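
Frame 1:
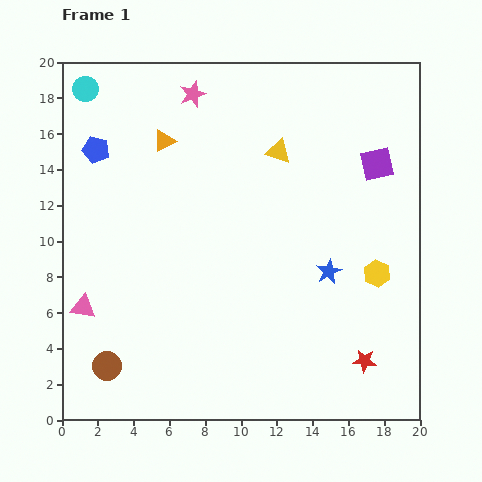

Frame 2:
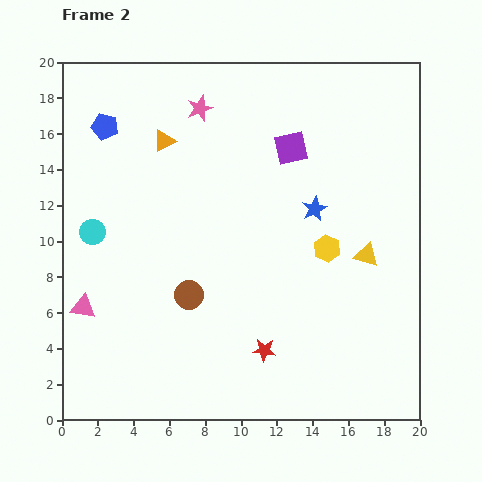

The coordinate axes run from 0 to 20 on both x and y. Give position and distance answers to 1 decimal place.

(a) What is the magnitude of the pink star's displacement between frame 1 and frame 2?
0.9

The pink star moved from (7.3, 18.2) to (7.7, 17.4), a distance of √(0.4² + 0.8²) ≈ 0.9.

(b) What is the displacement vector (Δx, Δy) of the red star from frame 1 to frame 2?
(-5.6, 0.6)

The red star was at (16.9, 3.3) in frame 1 and (11.3, 3.9) in frame 2.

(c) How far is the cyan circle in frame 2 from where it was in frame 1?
8.0

The cyan circle moved from (1.3, 18.5) to (1.7, 10.5), a distance of √(0.4² + 8.0²) ≈ 8.0.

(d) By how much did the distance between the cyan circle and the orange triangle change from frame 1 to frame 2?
+1.2

Distance in frame 1: 5.3. Distance in frame 2: 6.5.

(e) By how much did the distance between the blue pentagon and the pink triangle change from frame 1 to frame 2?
+1.4

Distance in frame 1: 8.8. Distance in frame 2: 10.2.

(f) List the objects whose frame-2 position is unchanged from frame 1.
the pink triangle, the orange triangle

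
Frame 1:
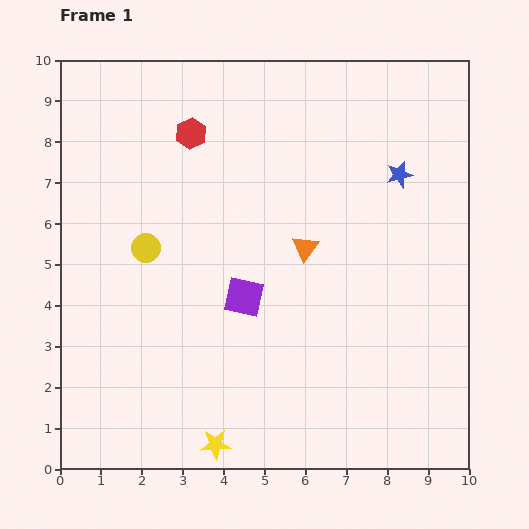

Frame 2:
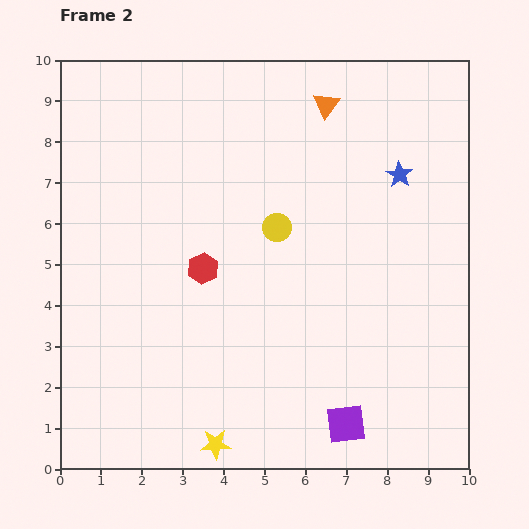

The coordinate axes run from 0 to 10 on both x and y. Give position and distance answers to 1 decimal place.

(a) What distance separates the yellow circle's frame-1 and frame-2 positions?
3.2

The yellow circle moved from (2.1, 5.4) to (5.3, 5.9), a distance of √(3.2² + 0.5²) ≈ 3.2.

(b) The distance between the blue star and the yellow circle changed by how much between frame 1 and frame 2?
-3.2

Distance in frame 1: 6.5. Distance in frame 2: 3.3.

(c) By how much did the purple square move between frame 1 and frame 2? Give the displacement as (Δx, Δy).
(2.5, -3.1)

The purple square was at (4.5, 4.2) in frame 1 and (7.0, 1.1) in frame 2.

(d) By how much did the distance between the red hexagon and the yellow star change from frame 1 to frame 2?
-3.3

Distance in frame 1: 7.6. Distance in frame 2: 4.3.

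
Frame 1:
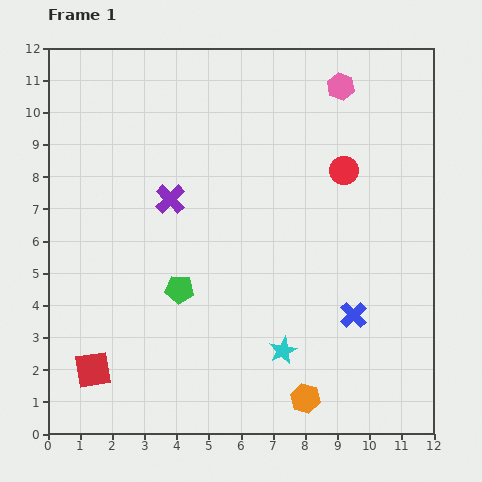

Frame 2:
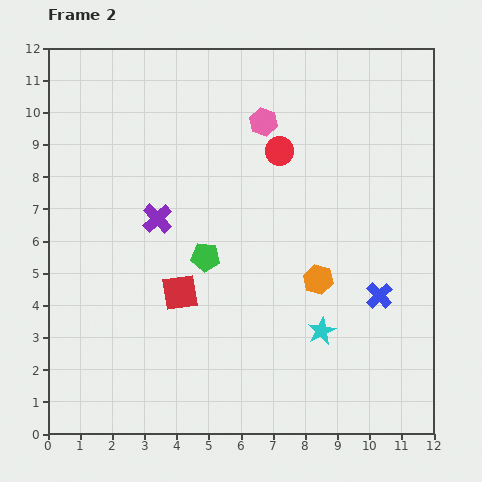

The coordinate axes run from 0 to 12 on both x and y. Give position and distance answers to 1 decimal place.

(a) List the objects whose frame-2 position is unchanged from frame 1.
none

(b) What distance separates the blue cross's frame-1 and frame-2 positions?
1.0

The blue cross moved from (9.5, 3.7) to (10.3, 4.3), a distance of √(0.8² + 0.6²) ≈ 1.0.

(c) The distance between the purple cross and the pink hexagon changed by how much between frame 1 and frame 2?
-1.9

Distance in frame 1: 6.4. Distance in frame 2: 4.5.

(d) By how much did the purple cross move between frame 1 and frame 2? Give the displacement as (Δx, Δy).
(-0.4, -0.6)

The purple cross was at (3.8, 7.3) in frame 1 and (3.4, 6.7) in frame 2.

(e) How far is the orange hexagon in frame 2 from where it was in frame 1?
3.7

The orange hexagon moved from (8.0, 1.1) to (8.4, 4.8), a distance of √(0.4² + 3.7²) ≈ 3.7.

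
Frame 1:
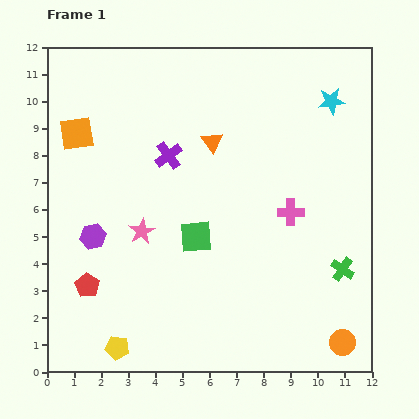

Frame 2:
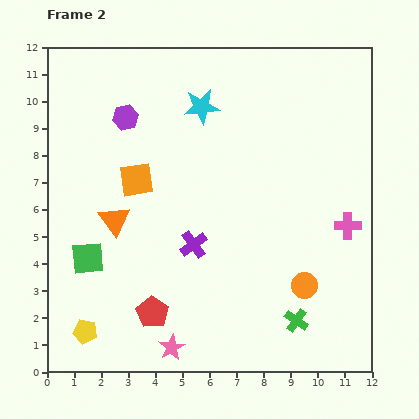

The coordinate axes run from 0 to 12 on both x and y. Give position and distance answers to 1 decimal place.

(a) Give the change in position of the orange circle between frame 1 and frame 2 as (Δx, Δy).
(-1.4, 2.1)

The orange circle was at (10.9, 1.1) in frame 1 and (9.5, 3.2) in frame 2.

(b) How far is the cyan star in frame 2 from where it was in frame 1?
4.8

The cyan star moved from (10.5, 10.0) to (5.7, 9.8), a distance of √(4.8² + 0.2²) ≈ 4.8.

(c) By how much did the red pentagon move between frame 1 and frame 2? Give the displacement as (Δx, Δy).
(2.4, -1.0)

The red pentagon was at (1.5, 3.2) in frame 1 and (3.9, 2.2) in frame 2.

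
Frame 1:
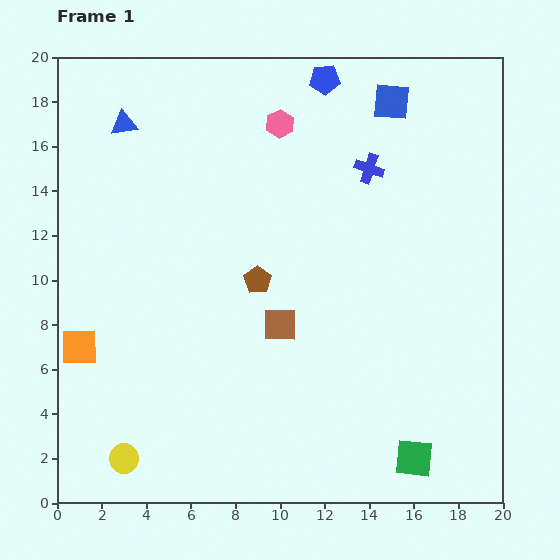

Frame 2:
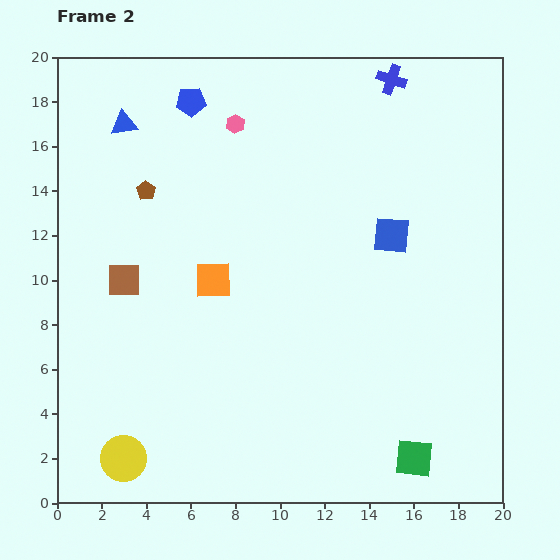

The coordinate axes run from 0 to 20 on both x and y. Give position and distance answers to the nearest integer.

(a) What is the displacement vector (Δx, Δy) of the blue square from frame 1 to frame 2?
(0, -6)

The blue square was at (15, 18) in frame 1 and (15, 12) in frame 2.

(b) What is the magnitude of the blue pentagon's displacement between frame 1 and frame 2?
6

The blue pentagon moved from (12, 19) to (6, 18), a distance of √(6² + 1²) ≈ 6.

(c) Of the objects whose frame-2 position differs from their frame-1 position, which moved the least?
the pink hexagon

(moved 2)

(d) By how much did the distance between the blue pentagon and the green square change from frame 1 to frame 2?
+2

Distance in frame 1: 17. Distance in frame 2: 19.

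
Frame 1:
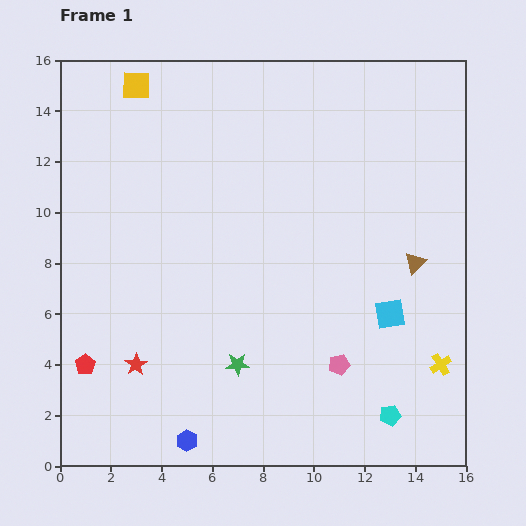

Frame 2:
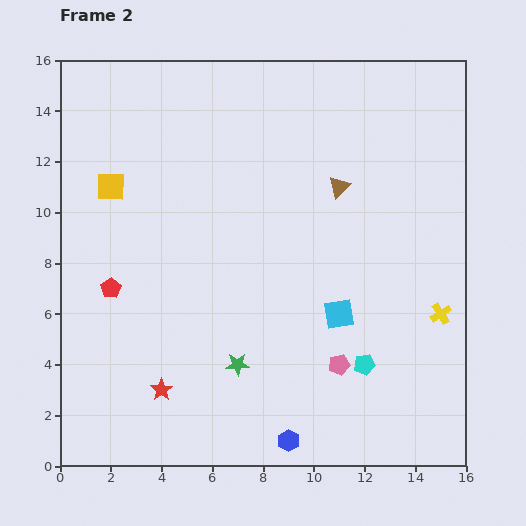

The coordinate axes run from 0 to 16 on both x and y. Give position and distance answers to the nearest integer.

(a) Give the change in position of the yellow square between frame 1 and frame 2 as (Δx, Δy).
(-1, -4)

The yellow square was at (3, 15) in frame 1 and (2, 11) in frame 2.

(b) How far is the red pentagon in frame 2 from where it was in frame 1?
3

The red pentagon moved from (1, 4) to (2, 7), a distance of √(1² + 3²) ≈ 3.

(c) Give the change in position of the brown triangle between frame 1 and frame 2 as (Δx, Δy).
(-3, 3)

The brown triangle was at (14, 8) in frame 1 and (11, 11) in frame 2.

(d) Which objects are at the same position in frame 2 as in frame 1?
the pink pentagon, the green star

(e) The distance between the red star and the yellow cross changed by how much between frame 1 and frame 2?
-1

Distance in frame 1: 12. Distance in frame 2: 11.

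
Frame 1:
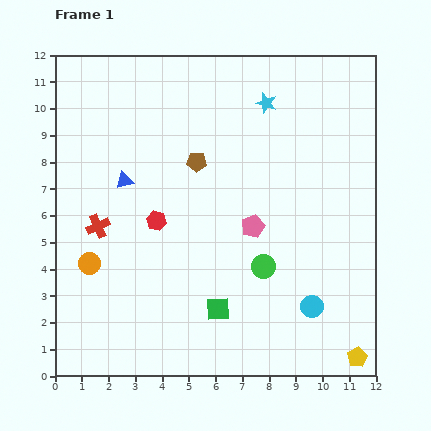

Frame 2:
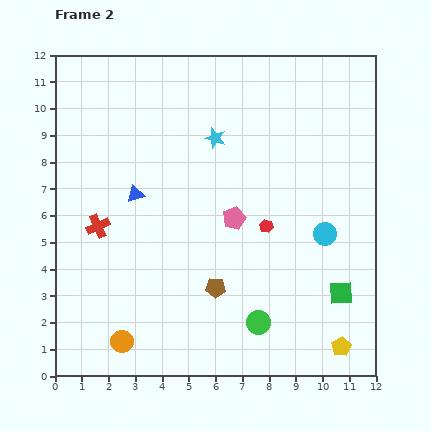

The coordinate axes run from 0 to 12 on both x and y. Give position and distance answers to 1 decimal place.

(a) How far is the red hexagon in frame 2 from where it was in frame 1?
4.1

The red hexagon moved from (3.8, 5.8) to (7.9, 5.6), a distance of √(4.1² + 0.2²) ≈ 4.1.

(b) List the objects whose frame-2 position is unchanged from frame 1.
the red cross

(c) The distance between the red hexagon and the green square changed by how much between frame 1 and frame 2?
-0.2

Distance in frame 1: 4.0. Distance in frame 2: 3.8.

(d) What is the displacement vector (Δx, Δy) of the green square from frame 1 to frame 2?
(4.6, 0.6)

The green square was at (6.1, 2.5) in frame 1 and (10.7, 3.1) in frame 2.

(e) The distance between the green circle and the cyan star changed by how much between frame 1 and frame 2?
+1.0

Distance in frame 1: 6.1. Distance in frame 2: 7.1.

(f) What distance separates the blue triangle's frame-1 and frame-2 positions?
0.6

The blue triangle moved from (2.6, 7.3) to (3.0, 6.8), a distance of √(0.4² + 0.5²) ≈ 0.6.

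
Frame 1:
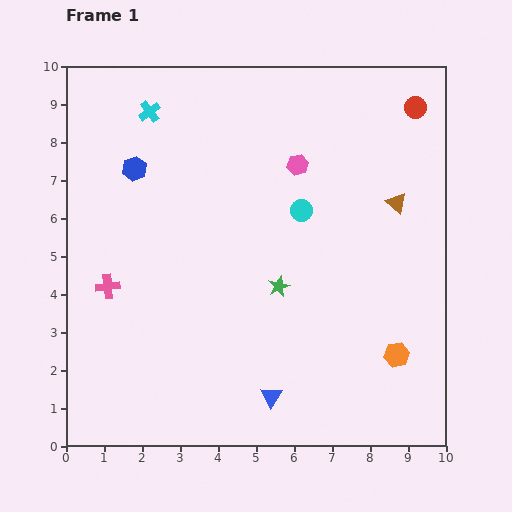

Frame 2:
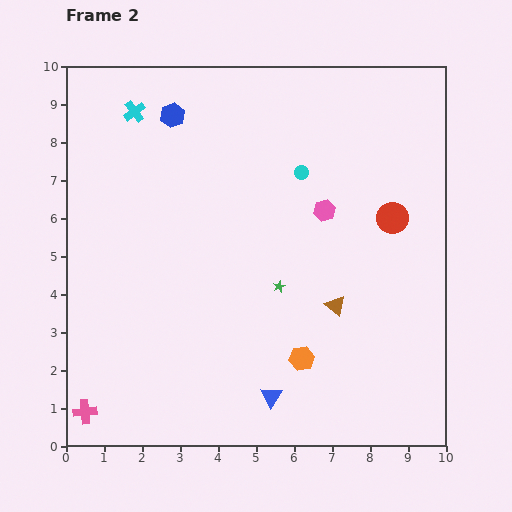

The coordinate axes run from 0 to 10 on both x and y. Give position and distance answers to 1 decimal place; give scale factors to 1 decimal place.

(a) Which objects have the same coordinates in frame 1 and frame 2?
the blue triangle, the green star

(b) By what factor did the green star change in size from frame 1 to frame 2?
0.6×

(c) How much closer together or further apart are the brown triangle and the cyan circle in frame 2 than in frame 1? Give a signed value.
+1.1

Distance in frame 1: 2.5. Distance in frame 2: 3.6.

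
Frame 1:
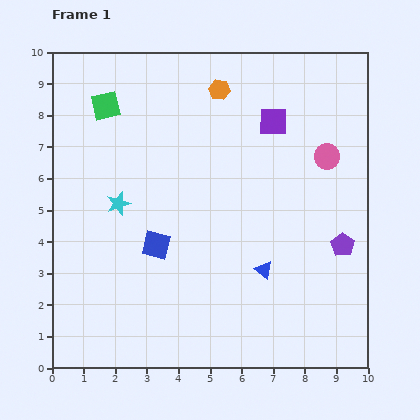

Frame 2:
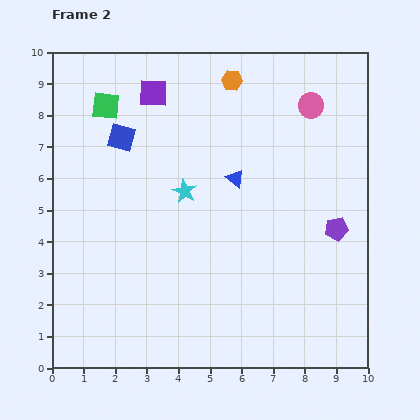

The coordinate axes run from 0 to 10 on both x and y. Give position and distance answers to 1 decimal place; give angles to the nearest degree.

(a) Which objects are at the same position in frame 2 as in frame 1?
the green square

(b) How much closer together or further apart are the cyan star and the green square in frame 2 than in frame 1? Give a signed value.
+0.6

Distance in frame 1: 3.1. Distance in frame 2: 3.7.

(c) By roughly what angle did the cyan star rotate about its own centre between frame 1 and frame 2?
26° counter-clockwise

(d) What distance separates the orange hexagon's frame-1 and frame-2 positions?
0.5

The orange hexagon moved from (5.3, 8.8) to (5.7, 9.1), a distance of √(0.4² + 0.3²) ≈ 0.5.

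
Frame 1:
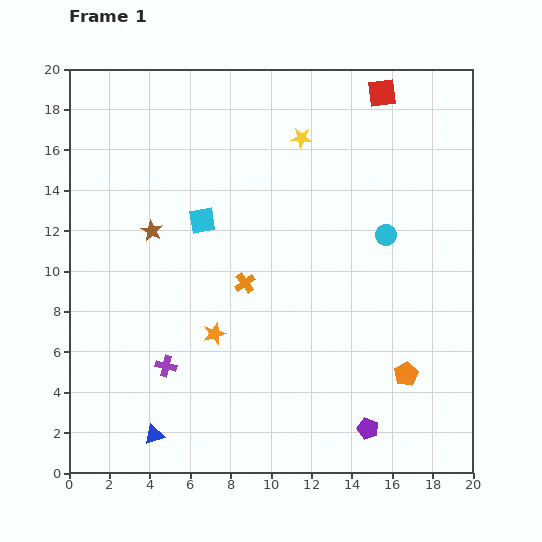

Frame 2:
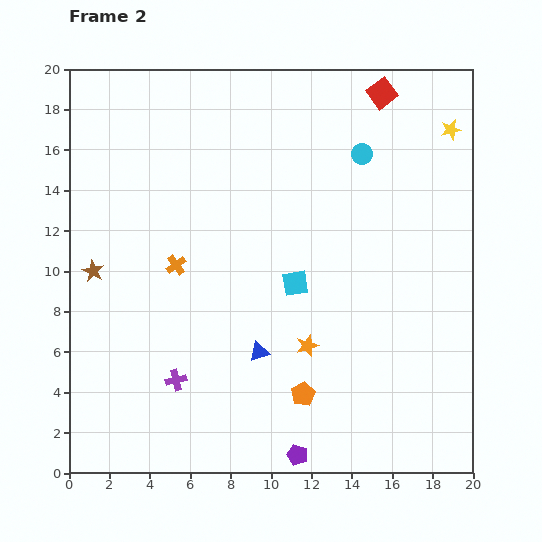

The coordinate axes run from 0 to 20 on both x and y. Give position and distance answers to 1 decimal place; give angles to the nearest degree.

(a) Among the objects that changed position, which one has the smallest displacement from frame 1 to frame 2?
the purple cross

(moved 0.9)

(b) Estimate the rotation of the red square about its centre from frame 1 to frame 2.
29° counter-clockwise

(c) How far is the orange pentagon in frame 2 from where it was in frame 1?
5.2

The orange pentagon moved from (16.7, 4.9) to (11.6, 3.9), a distance of √(5.1² + 1.0²) ≈ 5.2.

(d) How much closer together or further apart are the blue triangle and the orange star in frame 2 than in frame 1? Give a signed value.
-3.4

Distance in frame 1: 5.8. Distance in frame 2: 2.4.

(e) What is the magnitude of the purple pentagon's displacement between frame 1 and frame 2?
3.7

The purple pentagon moved from (14.8, 2.2) to (11.3, 0.9), a distance of √(3.5² + 1.3²) ≈ 3.7.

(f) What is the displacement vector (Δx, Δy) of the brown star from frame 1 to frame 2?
(-2.9, -2.0)

The brown star was at (4.1, 12.0) in frame 1 and (1.2, 10.0) in frame 2.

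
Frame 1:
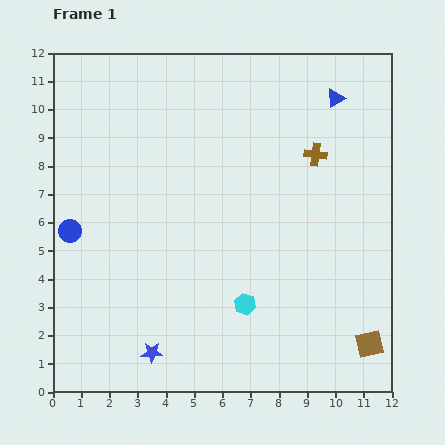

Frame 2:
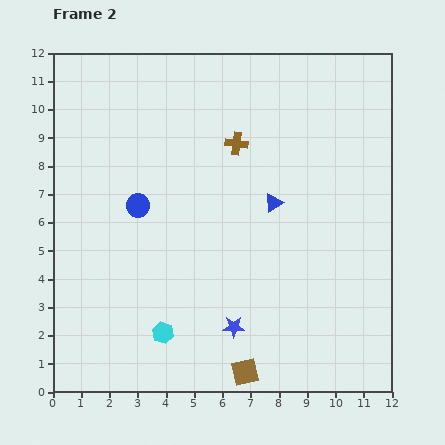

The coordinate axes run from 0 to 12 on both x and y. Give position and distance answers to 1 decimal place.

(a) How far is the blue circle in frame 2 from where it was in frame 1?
2.6

The blue circle moved from (0.6, 5.7) to (3.0, 6.6), a distance of √(2.4² + 0.9²) ≈ 2.6.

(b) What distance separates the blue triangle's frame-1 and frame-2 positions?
4.3

The blue triangle moved from (10.0, 10.4) to (7.8, 6.7), a distance of √(2.2² + 3.7²) ≈ 4.3.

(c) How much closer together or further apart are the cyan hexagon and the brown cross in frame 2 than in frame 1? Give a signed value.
+1.3

Distance in frame 1: 5.9. Distance in frame 2: 7.2.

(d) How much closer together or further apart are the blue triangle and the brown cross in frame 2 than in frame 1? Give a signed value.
+0.4

Distance in frame 1: 2.1. Distance in frame 2: 2.5.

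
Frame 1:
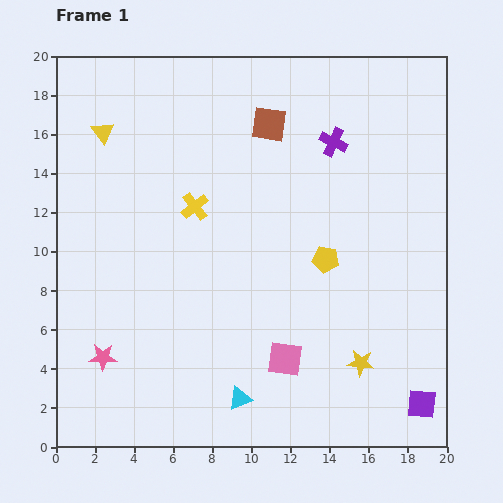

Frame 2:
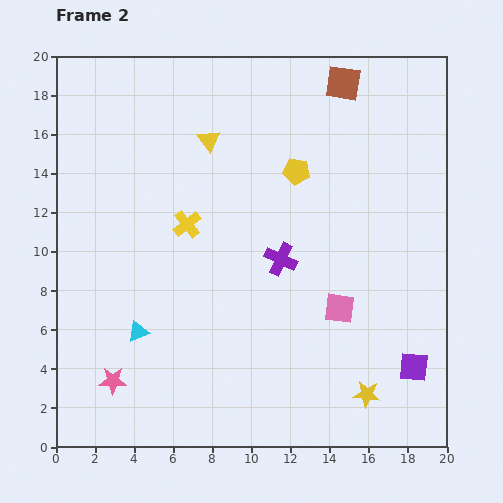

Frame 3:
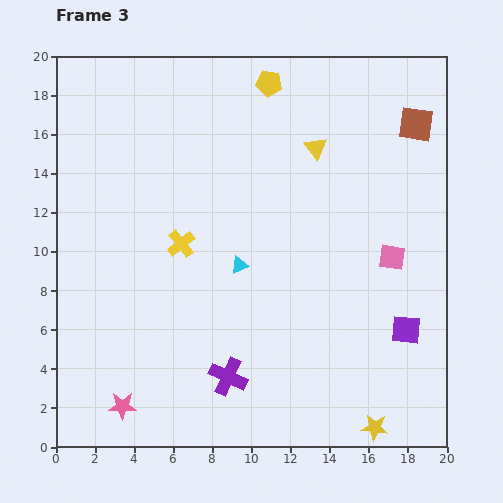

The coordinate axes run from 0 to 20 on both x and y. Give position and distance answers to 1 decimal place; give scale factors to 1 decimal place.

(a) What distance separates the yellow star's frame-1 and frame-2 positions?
1.6

The yellow star moved from (15.6, 4.3) to (15.9, 2.7), a distance of √(0.3² + 1.6²) ≈ 1.6.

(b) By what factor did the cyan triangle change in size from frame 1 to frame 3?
0.7×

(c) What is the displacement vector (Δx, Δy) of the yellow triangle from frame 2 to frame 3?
(5.5, -0.4)

The yellow triangle was at (7.8, 15.7) in frame 2 and (13.3, 15.3) in frame 3.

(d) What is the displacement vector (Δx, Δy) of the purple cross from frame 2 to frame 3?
(-2.7, -6.0)

The purple cross was at (11.5, 9.6) in frame 2 and (8.8, 3.6) in frame 3.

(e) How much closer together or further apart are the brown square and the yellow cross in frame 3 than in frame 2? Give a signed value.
+2.7

Distance in frame 2: 10.8. Distance in frame 3: 13.5.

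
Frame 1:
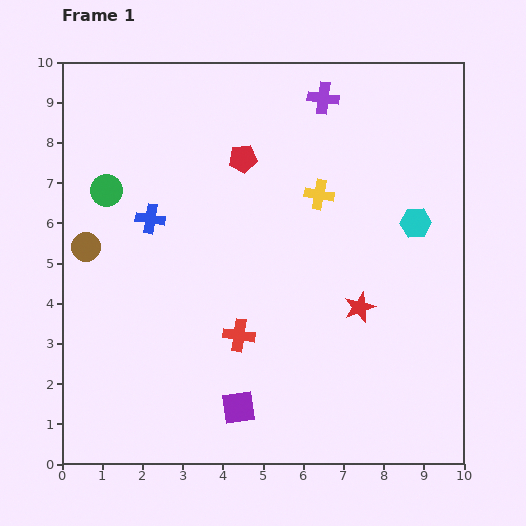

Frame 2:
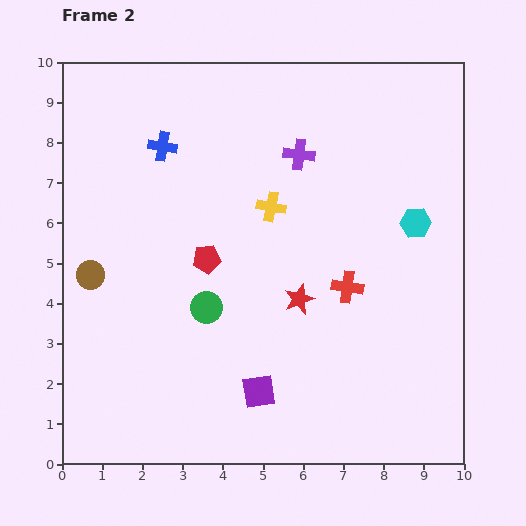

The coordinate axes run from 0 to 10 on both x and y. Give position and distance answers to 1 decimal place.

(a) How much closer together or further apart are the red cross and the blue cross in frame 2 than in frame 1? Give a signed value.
+2.2

Distance in frame 1: 3.6. Distance in frame 2: 5.8.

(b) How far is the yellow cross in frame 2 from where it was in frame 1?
1.2

The yellow cross moved from (6.4, 6.7) to (5.2, 6.4), a distance of √(1.2² + 0.3²) ≈ 1.2.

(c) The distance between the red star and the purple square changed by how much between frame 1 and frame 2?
-1.4

Distance in frame 1: 3.9. Distance in frame 2: 2.5.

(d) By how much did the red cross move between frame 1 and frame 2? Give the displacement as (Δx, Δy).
(2.7, 1.2)

The red cross was at (4.4, 3.2) in frame 1 and (7.1, 4.4) in frame 2.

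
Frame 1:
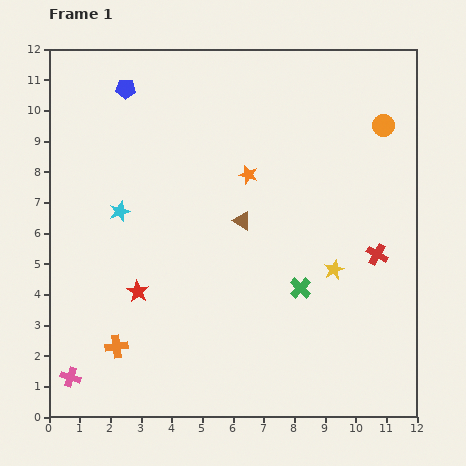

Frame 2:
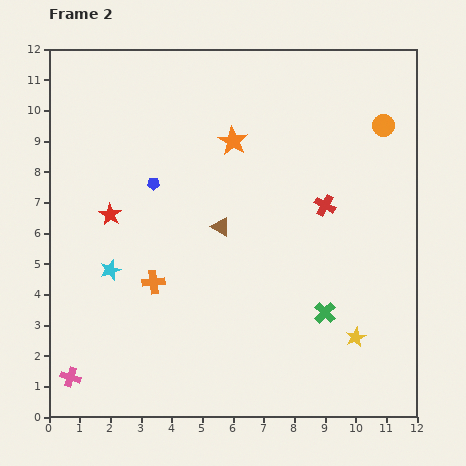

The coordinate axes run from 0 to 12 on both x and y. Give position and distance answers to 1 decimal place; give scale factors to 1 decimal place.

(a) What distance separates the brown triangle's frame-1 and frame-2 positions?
0.7

The brown triangle moved from (6.3, 6.4) to (5.6, 6.2), a distance of √(0.7² + 0.2²) ≈ 0.7.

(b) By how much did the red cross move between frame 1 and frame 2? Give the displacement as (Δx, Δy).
(-1.7, 1.6)

The red cross was at (10.7, 5.3) in frame 1 and (9.0, 6.9) in frame 2.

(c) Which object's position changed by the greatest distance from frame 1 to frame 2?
the blue pentagon

(moved 3.2; next 2.7)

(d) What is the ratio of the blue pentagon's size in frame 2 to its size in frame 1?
0.6×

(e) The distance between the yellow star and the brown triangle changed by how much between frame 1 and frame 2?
+2.3

Distance in frame 1: 3.4. Distance in frame 2: 5.7.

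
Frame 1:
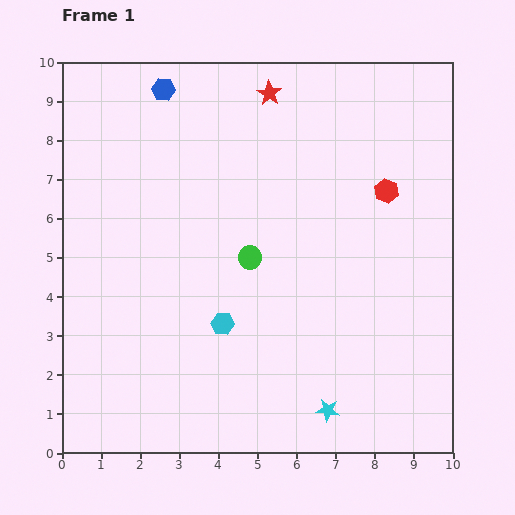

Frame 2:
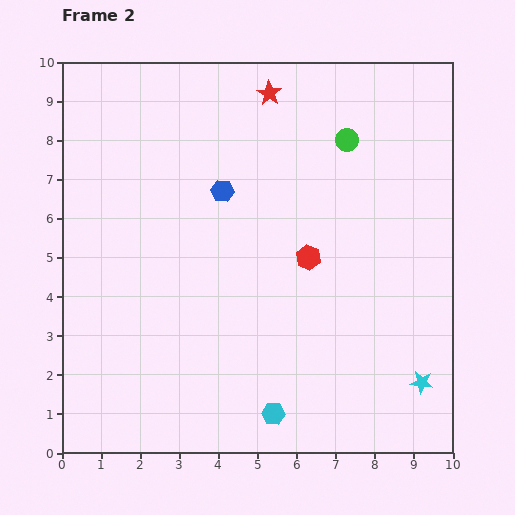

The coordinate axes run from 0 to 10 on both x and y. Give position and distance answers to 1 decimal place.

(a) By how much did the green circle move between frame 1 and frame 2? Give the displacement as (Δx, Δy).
(2.5, 3.0)

The green circle was at (4.8, 5.0) in frame 1 and (7.3, 8.0) in frame 2.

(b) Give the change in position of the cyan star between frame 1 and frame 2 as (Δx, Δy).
(2.4, 0.7)

The cyan star was at (6.8, 1.1) in frame 1 and (9.2, 1.8) in frame 2.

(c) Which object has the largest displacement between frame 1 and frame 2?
the green circle

(moved 3.9; next 3.0)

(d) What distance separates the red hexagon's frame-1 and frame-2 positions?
2.6

The red hexagon moved from (8.3, 6.7) to (6.3, 5.0), a distance of √(2.0² + 1.7²) ≈ 2.6.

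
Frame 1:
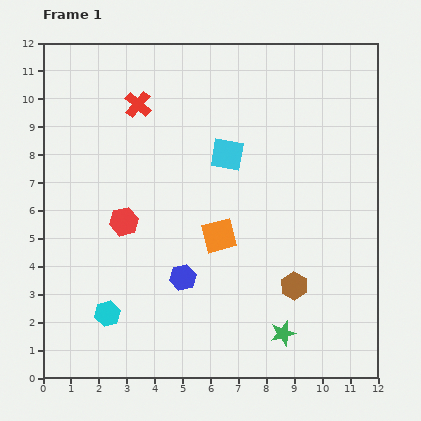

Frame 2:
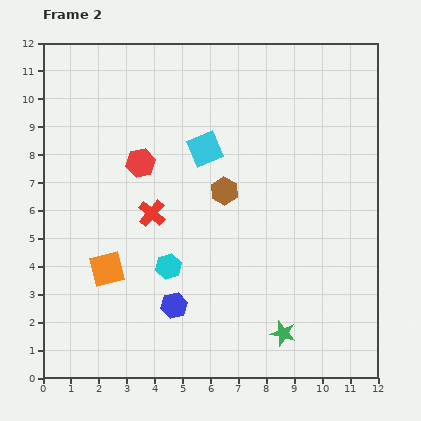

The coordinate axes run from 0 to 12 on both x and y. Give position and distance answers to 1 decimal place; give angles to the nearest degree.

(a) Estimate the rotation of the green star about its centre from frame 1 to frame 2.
29° clockwise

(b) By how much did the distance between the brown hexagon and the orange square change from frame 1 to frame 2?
+1.8

Distance in frame 1: 3.2. Distance in frame 2: 5.0.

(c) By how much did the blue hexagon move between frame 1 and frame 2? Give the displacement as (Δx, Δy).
(-0.3, -1.0)

The blue hexagon was at (5.0, 3.6) in frame 1 and (4.7, 2.6) in frame 2.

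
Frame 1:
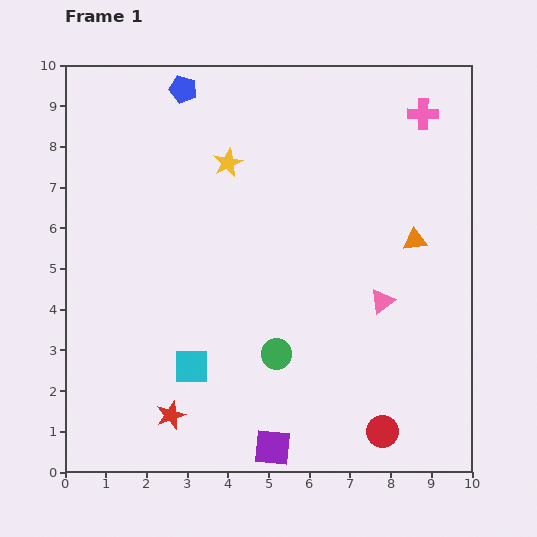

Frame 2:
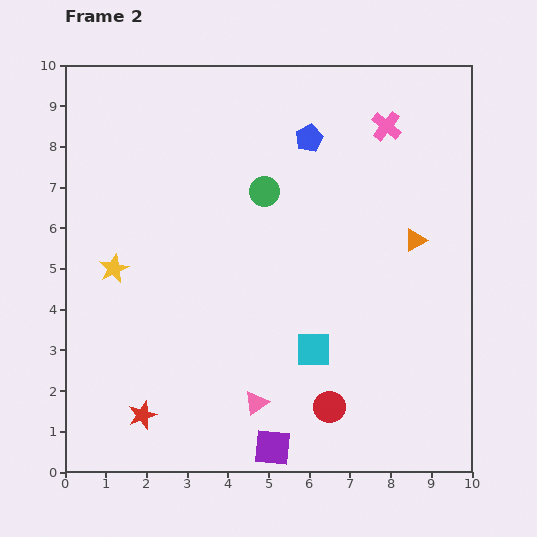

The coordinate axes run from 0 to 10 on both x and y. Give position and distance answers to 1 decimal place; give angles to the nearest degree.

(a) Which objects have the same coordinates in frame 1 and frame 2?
the purple square, the orange triangle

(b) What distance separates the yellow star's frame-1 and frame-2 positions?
3.8

The yellow star moved from (4.0, 7.6) to (1.2, 5.0), a distance of √(2.8² + 2.6²) ≈ 3.8.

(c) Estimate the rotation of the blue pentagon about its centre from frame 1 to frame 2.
31° clockwise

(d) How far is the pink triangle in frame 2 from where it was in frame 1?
4.0

The pink triangle moved from (7.8, 4.2) to (4.7, 1.7), a distance of √(3.1² + 2.5²) ≈ 4.0.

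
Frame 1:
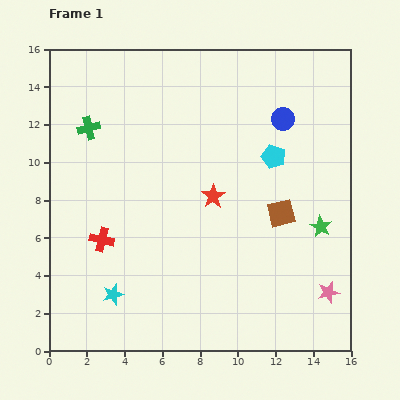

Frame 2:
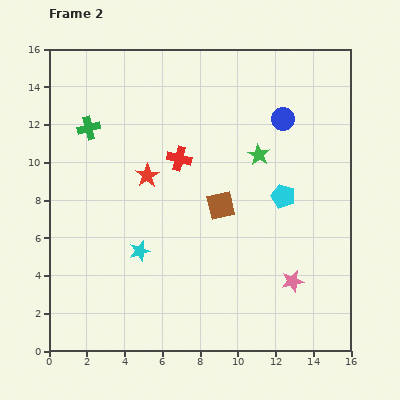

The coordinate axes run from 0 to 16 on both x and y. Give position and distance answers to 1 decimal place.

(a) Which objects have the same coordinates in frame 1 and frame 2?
the blue circle, the green cross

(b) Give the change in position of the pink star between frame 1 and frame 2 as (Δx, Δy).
(-1.9, 0.6)

The pink star was at (14.8, 3.1) in frame 1 and (12.9, 3.7) in frame 2.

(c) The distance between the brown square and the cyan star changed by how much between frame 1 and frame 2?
-5.0

Distance in frame 1: 9.9. Distance in frame 2: 4.9.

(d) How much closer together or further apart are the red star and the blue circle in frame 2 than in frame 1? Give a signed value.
+2.3

Distance in frame 1: 5.5. Distance in frame 2: 7.8.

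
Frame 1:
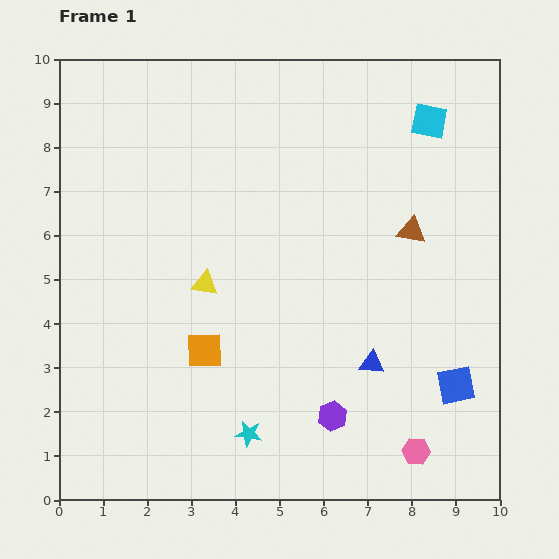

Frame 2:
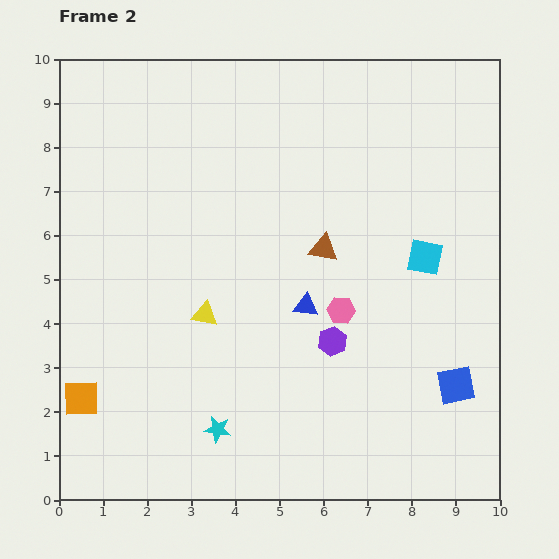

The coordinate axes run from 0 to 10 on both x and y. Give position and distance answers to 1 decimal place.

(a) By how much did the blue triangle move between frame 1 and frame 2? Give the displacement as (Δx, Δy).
(-1.5, 1.3)

The blue triangle was at (7.1, 3.1) in frame 1 and (5.6, 4.4) in frame 2.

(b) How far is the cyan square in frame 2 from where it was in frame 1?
3.1

The cyan square moved from (8.4, 8.6) to (8.3, 5.5), a distance of √(0.1² + 3.1²) ≈ 3.1.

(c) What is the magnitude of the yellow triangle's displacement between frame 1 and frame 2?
0.7

The yellow triangle moved from (3.3, 4.9) to (3.3, 4.2), a distance of √(0.0² + 0.7²) ≈ 0.7.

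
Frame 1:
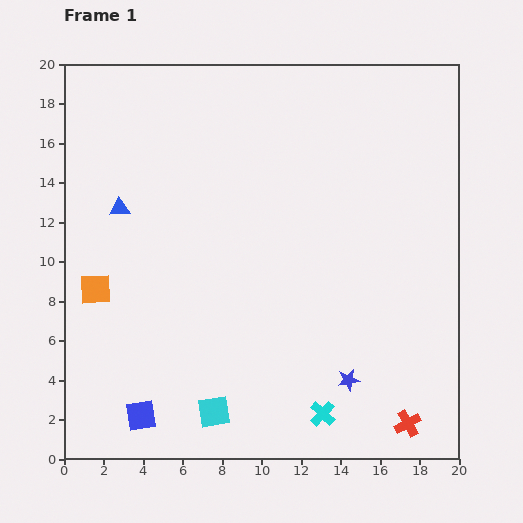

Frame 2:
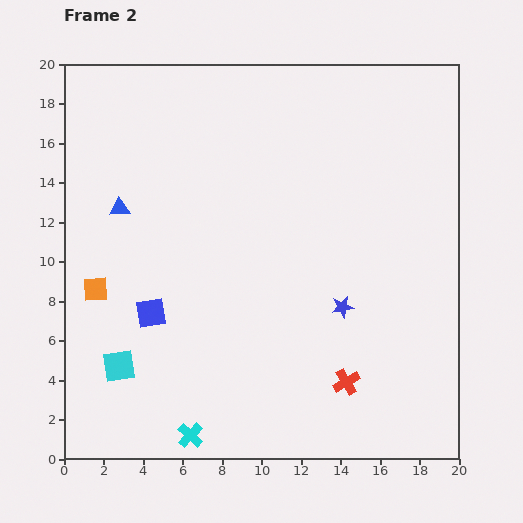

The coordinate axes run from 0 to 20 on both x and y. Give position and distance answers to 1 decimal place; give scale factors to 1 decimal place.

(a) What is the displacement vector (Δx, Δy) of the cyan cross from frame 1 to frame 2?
(-6.7, -1.1)

The cyan cross was at (13.1, 2.3) in frame 1 and (6.4, 1.2) in frame 2.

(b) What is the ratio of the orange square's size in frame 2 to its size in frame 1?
0.8×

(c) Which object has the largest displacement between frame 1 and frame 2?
the cyan cross

(moved 6.8; next 5.3)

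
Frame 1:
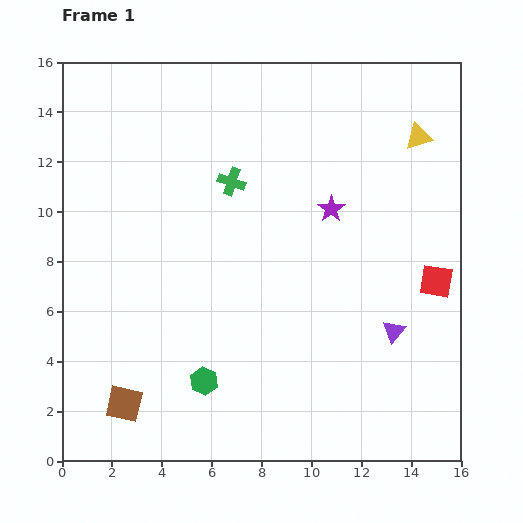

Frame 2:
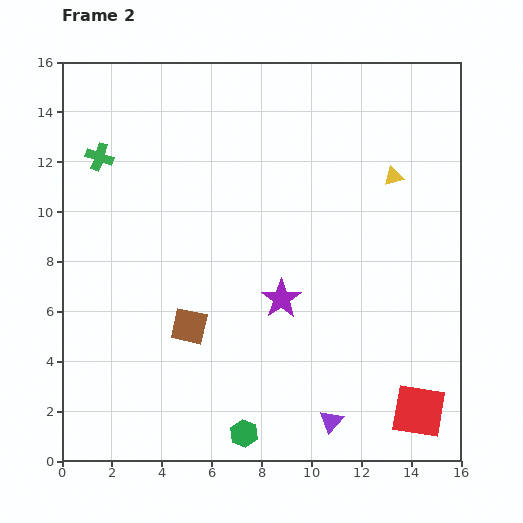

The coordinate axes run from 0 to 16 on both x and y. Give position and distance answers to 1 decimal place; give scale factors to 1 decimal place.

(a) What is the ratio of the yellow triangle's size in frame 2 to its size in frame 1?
0.7×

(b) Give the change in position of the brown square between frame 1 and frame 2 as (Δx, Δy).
(2.6, 3.1)

The brown square was at (2.5, 2.3) in frame 1 and (5.1, 5.4) in frame 2.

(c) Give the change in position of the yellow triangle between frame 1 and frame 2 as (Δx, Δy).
(-1.0, -1.6)

The yellow triangle was at (14.3, 13.0) in frame 1 and (13.3, 11.4) in frame 2.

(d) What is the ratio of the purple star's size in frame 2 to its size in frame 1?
1.5×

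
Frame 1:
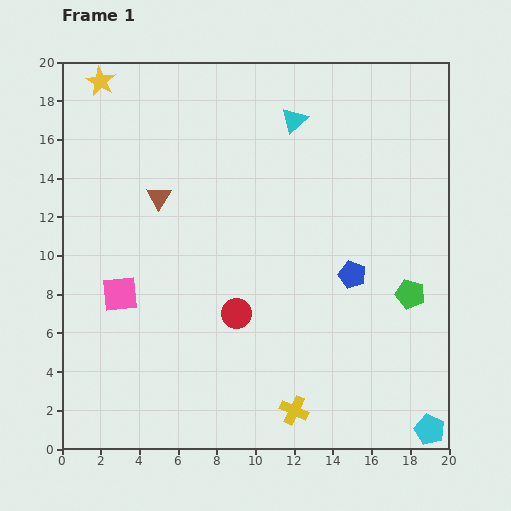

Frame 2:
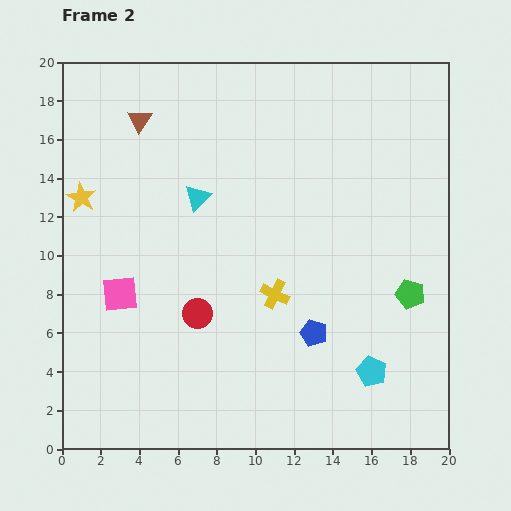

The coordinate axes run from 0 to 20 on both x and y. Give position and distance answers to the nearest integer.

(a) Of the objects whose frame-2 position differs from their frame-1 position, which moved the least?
the red circle

(moved 2)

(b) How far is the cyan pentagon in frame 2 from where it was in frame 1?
4

The cyan pentagon moved from (19, 1) to (16, 4), a distance of √(3² + 3²) ≈ 4.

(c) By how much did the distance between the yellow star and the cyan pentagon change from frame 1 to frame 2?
-8

Distance in frame 1: 25. Distance in frame 2: 17.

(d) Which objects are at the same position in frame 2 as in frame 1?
the pink square, the green pentagon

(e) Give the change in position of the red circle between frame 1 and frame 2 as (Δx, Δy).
(-2, 0)

The red circle was at (9, 7) in frame 1 and (7, 7) in frame 2.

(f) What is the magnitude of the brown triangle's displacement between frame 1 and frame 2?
4

The brown triangle moved from (5, 13) to (4, 17), a distance of √(1² + 4²) ≈ 4.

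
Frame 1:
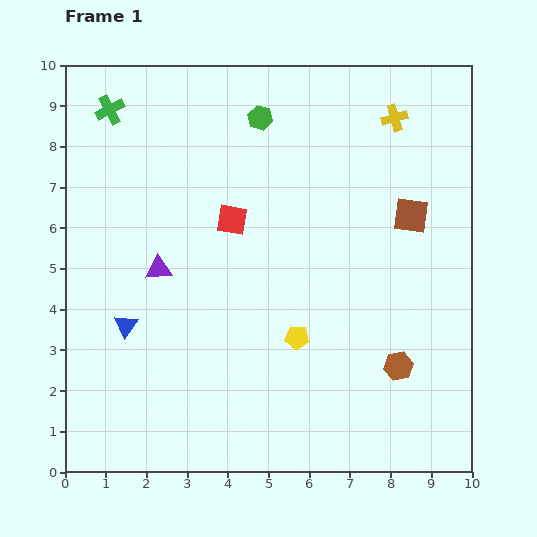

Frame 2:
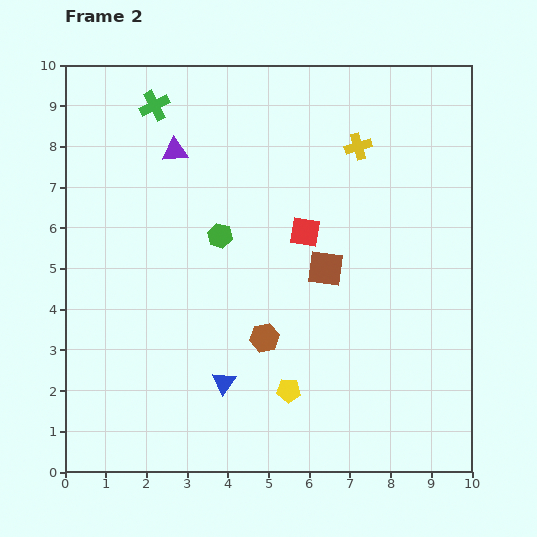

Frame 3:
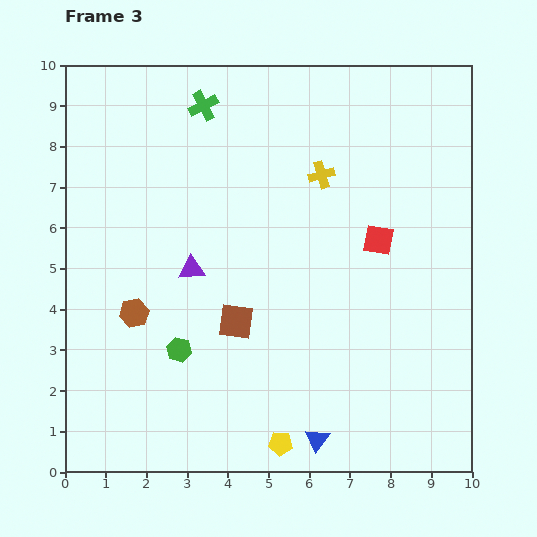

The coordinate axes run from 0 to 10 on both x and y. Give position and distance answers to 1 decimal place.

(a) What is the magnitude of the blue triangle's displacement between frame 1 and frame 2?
2.8

The blue triangle moved from (1.5, 3.6) to (3.9, 2.2), a distance of √(2.4² + 1.4²) ≈ 2.8.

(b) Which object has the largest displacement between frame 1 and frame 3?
the brown hexagon

(moved 6.6; next 6.0)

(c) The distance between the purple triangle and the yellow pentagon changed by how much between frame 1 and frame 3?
+1.0

Distance in frame 1: 3.8. Distance in frame 3: 4.8.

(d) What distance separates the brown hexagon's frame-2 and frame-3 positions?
3.3

The brown hexagon moved from (4.9, 3.3) to (1.7, 3.9), a distance of √(3.2² + 0.6²) ≈ 3.3.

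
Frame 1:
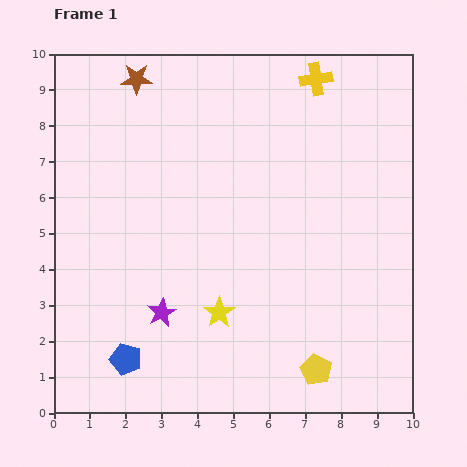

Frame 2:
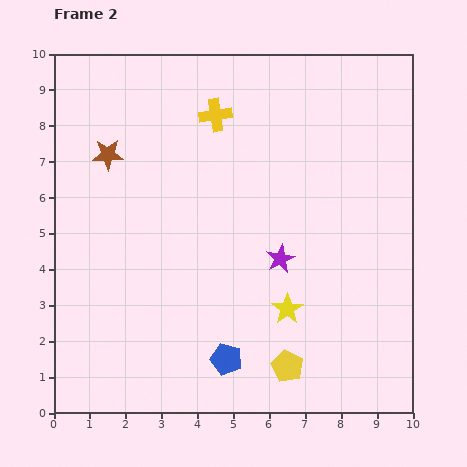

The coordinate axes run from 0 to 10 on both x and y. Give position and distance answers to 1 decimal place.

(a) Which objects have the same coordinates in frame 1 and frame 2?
none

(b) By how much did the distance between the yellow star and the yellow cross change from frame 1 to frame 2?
-1.2

Distance in frame 1: 7.0. Distance in frame 2: 5.8.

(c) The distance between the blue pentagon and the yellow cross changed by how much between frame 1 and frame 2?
-2.6

Distance in frame 1: 9.4. Distance in frame 2: 6.8.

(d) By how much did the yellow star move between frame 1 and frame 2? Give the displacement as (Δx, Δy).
(1.9, 0.1)

The yellow star was at (4.6, 2.8) in frame 1 and (6.5, 2.9) in frame 2.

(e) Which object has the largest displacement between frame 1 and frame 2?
the purple star

(moved 3.6; next 3.0)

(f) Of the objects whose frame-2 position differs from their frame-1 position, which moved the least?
the yellow pentagon

(moved 0.8)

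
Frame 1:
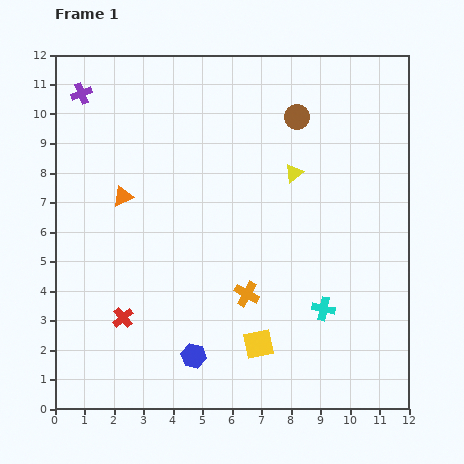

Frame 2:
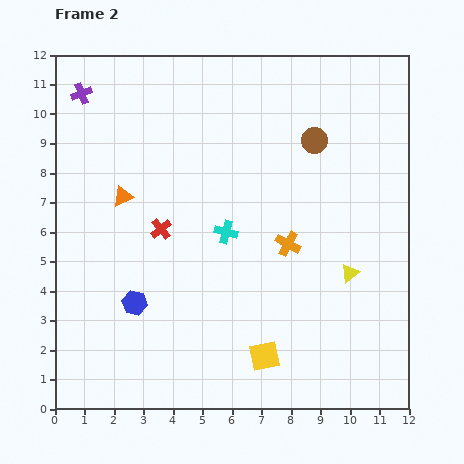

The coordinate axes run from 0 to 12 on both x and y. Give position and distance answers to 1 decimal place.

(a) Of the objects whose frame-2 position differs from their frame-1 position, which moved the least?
the yellow square

(moved 0.4)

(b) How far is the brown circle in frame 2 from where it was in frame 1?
1.0

The brown circle moved from (8.2, 9.9) to (8.8, 9.1), a distance of √(0.6² + 0.8²) ≈ 1.0.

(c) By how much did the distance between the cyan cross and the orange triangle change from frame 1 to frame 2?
-4.1

Distance in frame 1: 7.8. Distance in frame 2: 3.7.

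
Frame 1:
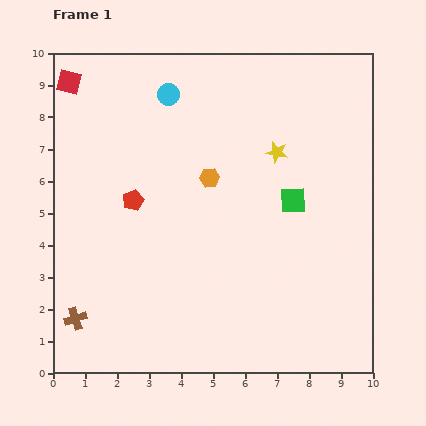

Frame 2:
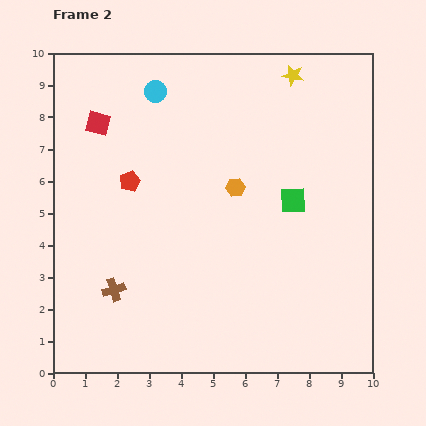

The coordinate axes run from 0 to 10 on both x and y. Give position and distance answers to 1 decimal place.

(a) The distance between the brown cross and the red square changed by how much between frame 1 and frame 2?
-2.2

Distance in frame 1: 7.4. Distance in frame 2: 5.2.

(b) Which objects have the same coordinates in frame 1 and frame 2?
the green square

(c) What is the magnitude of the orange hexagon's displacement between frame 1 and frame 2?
0.9

The orange hexagon moved from (4.9, 6.1) to (5.7, 5.8), a distance of √(0.8² + 0.3²) ≈ 0.9.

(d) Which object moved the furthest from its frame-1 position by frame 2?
the yellow star

(moved 2.5; next 1.6)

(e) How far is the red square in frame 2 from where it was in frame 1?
1.6

The red square moved from (0.5, 9.1) to (1.4, 7.8), a distance of √(0.9² + 1.3²) ≈ 1.6.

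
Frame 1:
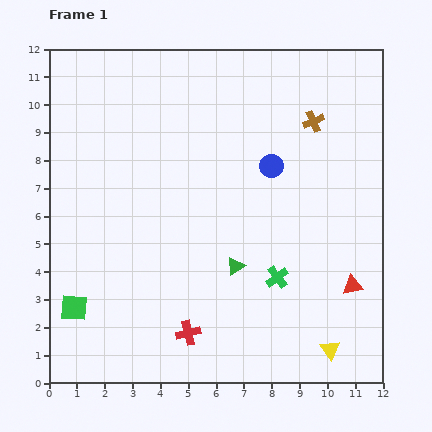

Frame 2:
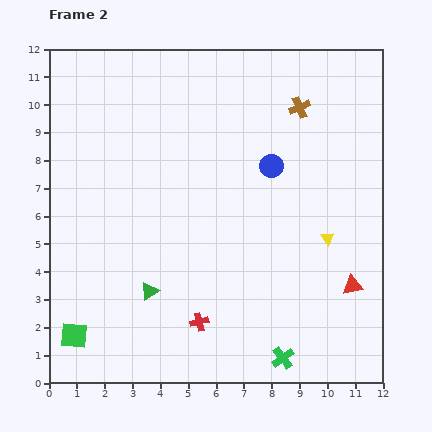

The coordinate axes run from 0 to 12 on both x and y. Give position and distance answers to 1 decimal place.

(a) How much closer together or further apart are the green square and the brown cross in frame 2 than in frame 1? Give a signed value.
+0.6

Distance in frame 1: 10.9. Distance in frame 2: 11.5.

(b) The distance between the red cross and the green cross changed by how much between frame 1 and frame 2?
-0.5

Distance in frame 1: 3.8. Distance in frame 2: 3.3.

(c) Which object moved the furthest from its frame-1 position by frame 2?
the yellow triangle

(moved 4.0; next 3.2)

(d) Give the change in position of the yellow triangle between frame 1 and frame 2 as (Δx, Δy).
(-0.1, 4.0)

The yellow triangle was at (10.1, 1.2) in frame 1 and (10.0, 5.2) in frame 2.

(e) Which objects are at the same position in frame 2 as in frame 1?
the red triangle, the blue circle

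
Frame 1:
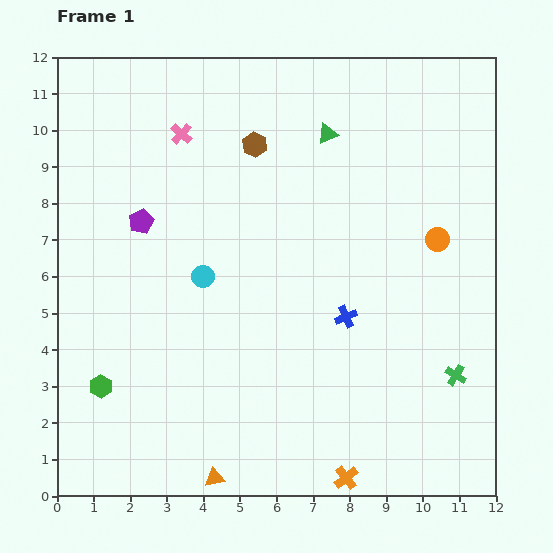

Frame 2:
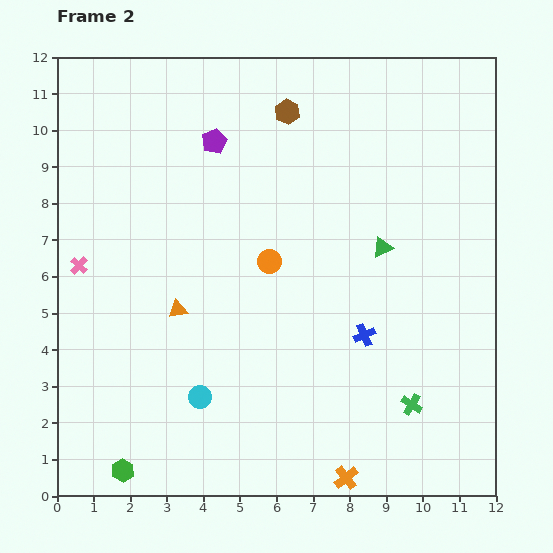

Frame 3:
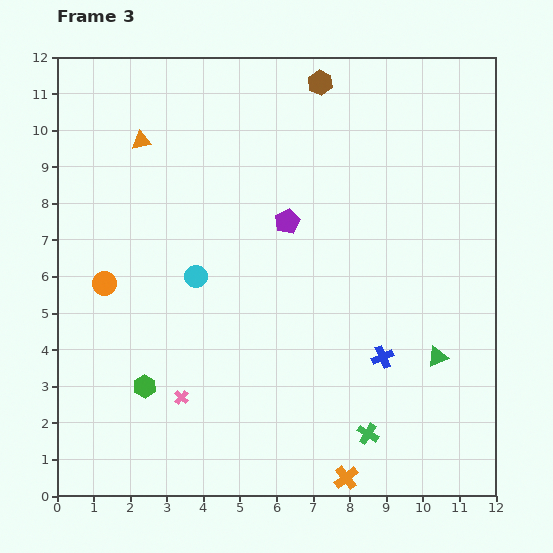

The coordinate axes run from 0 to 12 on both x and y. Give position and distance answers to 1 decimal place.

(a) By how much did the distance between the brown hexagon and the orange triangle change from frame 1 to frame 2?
-3.0

Distance in frame 1: 9.2. Distance in frame 2: 6.2.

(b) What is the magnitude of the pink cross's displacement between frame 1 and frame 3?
7.2

The pink cross moved from (3.4, 9.9) to (3.4, 2.7), a distance of √(0.0² + 7.2²) ≈ 7.2.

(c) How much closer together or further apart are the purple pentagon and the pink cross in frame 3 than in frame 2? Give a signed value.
+0.6

Distance in frame 2: 5.0. Distance in frame 3: 5.6.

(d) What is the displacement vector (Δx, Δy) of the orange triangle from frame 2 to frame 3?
(-1.0, 4.6)

The orange triangle was at (3.3, 5.1) in frame 2 and (2.3, 9.7) in frame 3.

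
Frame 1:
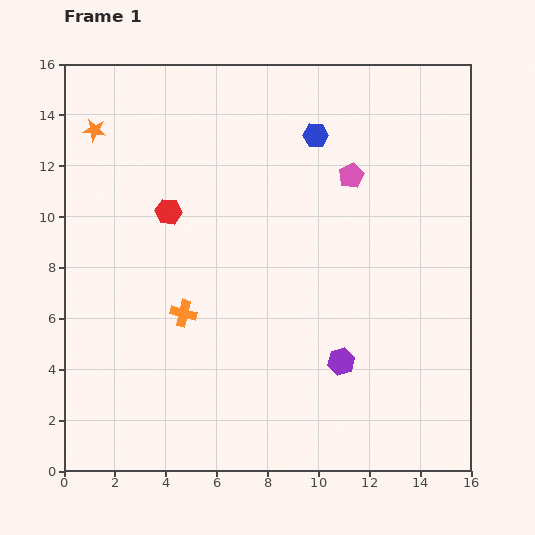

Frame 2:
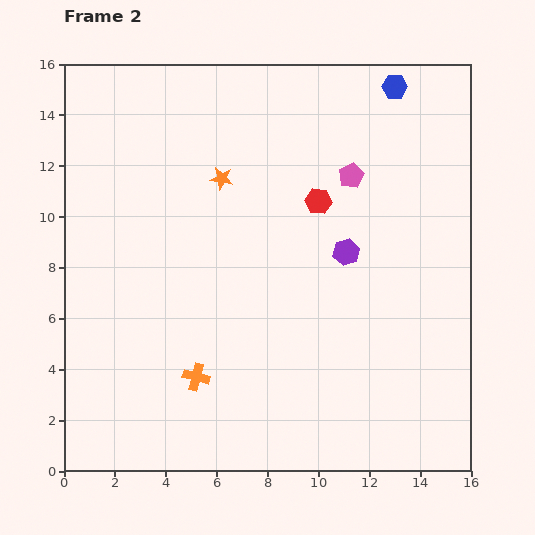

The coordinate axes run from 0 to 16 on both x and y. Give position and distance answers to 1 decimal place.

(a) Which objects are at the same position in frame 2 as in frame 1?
the pink pentagon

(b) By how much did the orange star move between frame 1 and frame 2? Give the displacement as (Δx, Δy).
(5.0, -1.9)

The orange star was at (1.2, 13.4) in frame 1 and (6.2, 11.5) in frame 2.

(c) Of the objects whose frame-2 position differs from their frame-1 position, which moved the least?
the orange cross

(moved 2.5)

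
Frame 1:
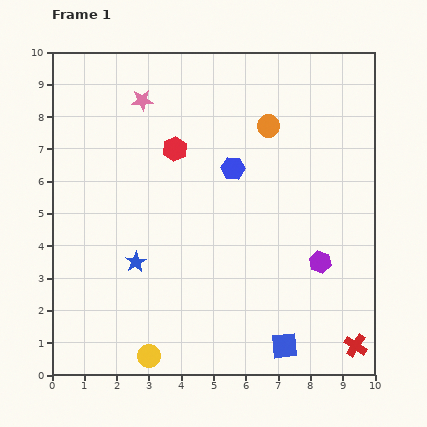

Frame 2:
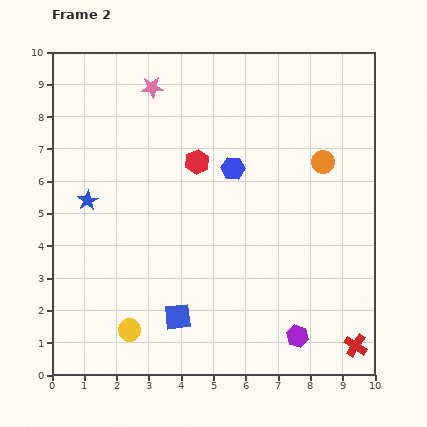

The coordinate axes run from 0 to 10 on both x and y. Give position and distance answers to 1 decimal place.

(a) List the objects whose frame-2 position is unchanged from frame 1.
the blue hexagon, the red cross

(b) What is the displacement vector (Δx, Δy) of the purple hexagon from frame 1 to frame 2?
(-0.7, -2.3)

The purple hexagon was at (8.3, 3.5) in frame 1 and (7.6, 1.2) in frame 2.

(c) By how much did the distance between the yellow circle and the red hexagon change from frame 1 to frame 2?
-0.8

Distance in frame 1: 6.4. Distance in frame 2: 5.6.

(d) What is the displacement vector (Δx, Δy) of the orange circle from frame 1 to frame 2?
(1.7, -1.1)

The orange circle was at (6.7, 7.7) in frame 1 and (8.4, 6.6) in frame 2.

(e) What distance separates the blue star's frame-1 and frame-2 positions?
2.4

The blue star moved from (2.6, 3.5) to (1.1, 5.4), a distance of √(1.5² + 1.9²) ≈ 2.4.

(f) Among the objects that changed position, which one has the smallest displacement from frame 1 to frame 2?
the pink star

(moved 0.5)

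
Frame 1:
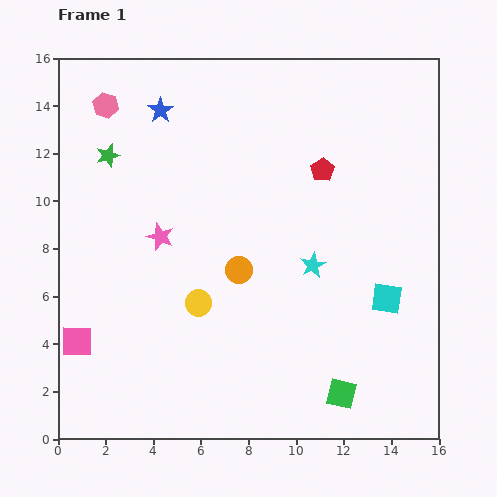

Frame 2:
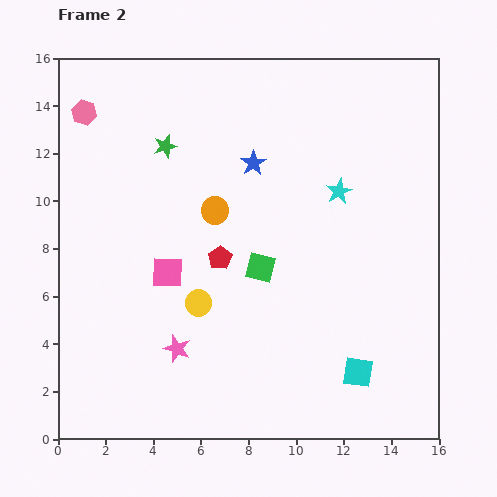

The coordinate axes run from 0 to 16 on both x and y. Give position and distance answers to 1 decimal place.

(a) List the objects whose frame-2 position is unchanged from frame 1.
the yellow circle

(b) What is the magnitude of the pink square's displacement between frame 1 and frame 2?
4.8

The pink square moved from (0.8, 4.1) to (4.6, 7.0), a distance of √(3.8² + 2.9²) ≈ 4.8.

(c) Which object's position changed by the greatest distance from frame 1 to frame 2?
the green square

(moved 6.3; next 5.7)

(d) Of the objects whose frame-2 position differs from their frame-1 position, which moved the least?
the pink hexagon

(moved 0.9)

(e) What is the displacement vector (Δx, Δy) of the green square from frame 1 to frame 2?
(-3.4, 5.3)

The green square was at (11.9, 1.9) in frame 1 and (8.5, 7.2) in frame 2.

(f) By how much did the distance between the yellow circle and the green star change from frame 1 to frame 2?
-0.6

Distance in frame 1: 7.3. Distance in frame 2: 6.7.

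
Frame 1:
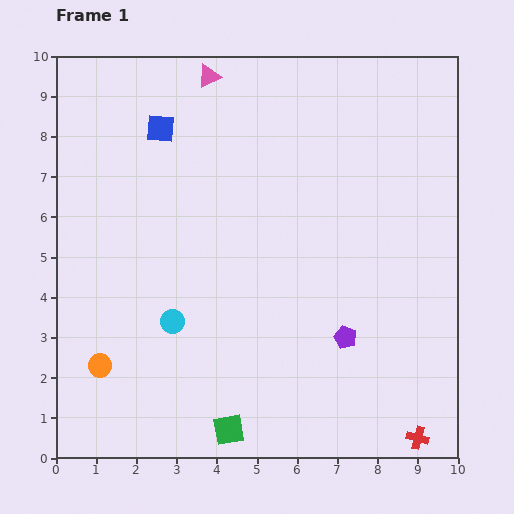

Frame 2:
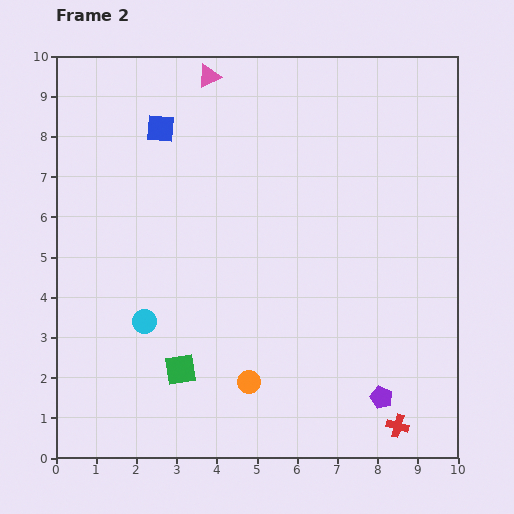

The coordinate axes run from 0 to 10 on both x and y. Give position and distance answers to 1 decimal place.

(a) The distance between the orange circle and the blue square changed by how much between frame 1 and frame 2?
+0.6

Distance in frame 1: 6.1. Distance in frame 2: 6.7.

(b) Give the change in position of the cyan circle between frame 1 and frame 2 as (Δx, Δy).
(-0.7, 0.0)

The cyan circle was at (2.9, 3.4) in frame 1 and (2.2, 3.4) in frame 2.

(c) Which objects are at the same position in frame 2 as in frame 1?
the pink triangle, the blue square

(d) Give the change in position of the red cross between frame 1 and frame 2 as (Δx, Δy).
(-0.5, 0.3)

The red cross was at (9.0, 0.5) in frame 1 and (8.5, 0.8) in frame 2.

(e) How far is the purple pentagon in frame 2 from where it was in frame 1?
1.7

The purple pentagon moved from (7.2, 3.0) to (8.1, 1.5), a distance of √(0.9² + 1.5²) ≈ 1.7.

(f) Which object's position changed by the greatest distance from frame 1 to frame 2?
the orange circle

(moved 3.7; next 1.9)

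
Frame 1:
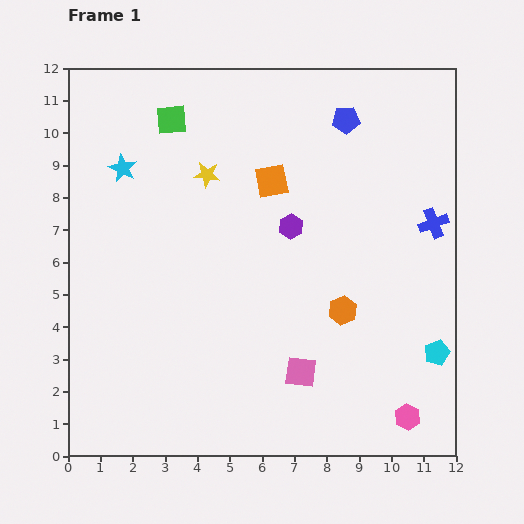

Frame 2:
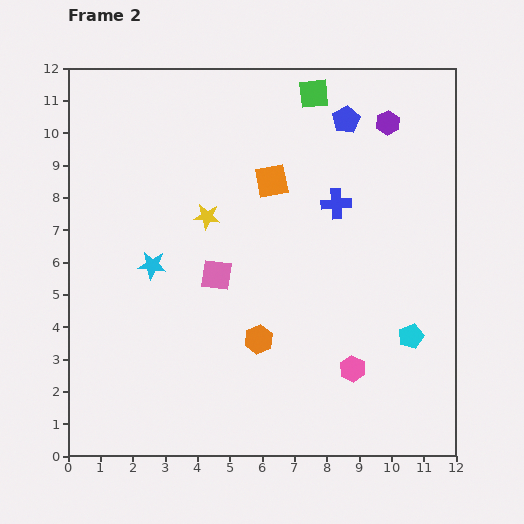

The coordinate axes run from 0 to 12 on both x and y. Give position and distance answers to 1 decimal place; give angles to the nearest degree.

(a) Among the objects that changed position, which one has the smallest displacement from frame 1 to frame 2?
the cyan pentagon

(moved 0.9)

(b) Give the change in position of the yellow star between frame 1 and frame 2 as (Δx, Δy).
(0.0, -1.3)

The yellow star was at (4.3, 8.7) in frame 1 and (4.3, 7.4) in frame 2.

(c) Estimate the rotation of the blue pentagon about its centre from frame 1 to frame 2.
25° counter-clockwise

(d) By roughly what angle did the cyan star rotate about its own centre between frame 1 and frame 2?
20° counter-clockwise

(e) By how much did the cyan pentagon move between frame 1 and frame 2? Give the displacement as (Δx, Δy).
(-0.8, 0.5)

The cyan pentagon was at (11.4, 3.2) in frame 1 and (10.6, 3.7) in frame 2.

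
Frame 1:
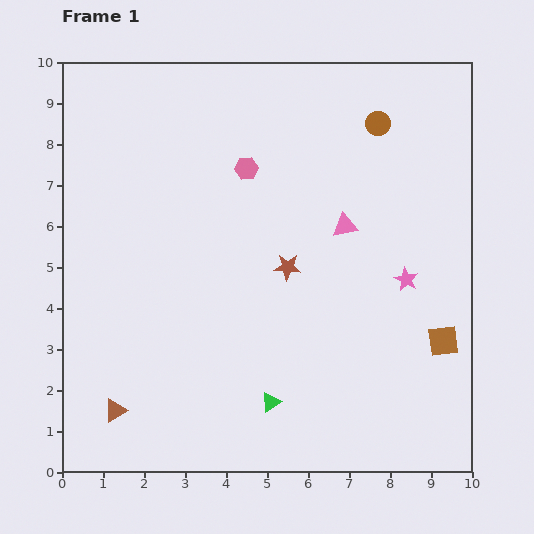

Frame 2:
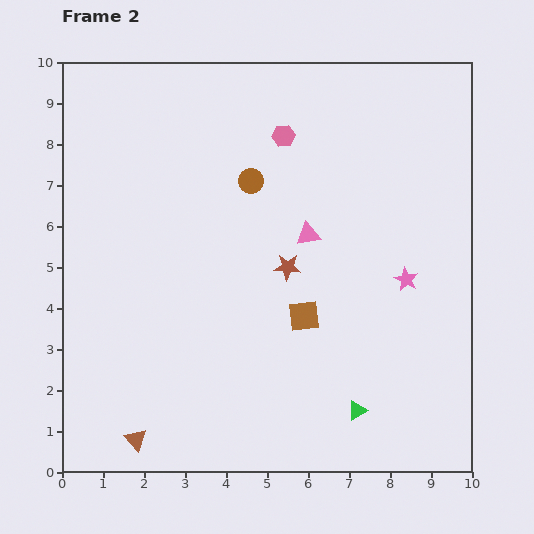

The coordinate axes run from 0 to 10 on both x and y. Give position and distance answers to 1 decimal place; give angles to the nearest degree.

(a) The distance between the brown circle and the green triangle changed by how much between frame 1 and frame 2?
-1.1

Distance in frame 1: 7.3. Distance in frame 2: 6.2.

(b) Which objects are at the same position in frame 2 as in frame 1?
the brown star, the pink star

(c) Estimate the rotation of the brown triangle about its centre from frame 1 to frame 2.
42° counter-clockwise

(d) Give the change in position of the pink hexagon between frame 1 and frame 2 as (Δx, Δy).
(0.9, 0.8)

The pink hexagon was at (4.5, 7.4) in frame 1 and (5.4, 8.2) in frame 2.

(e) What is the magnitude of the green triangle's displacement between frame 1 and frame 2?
2.1

The green triangle moved from (5.1, 1.7) to (7.2, 1.5), a distance of √(2.1² + 0.2²) ≈ 2.1.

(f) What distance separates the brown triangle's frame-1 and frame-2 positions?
0.9

The brown triangle moved from (1.3, 1.5) to (1.8, 0.8), a distance of √(0.5² + 0.7²) ≈ 0.9.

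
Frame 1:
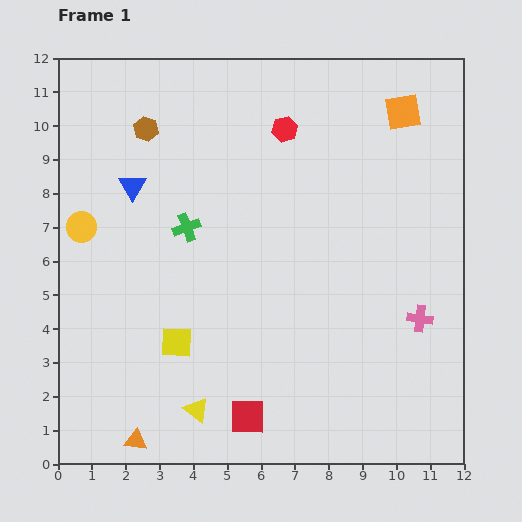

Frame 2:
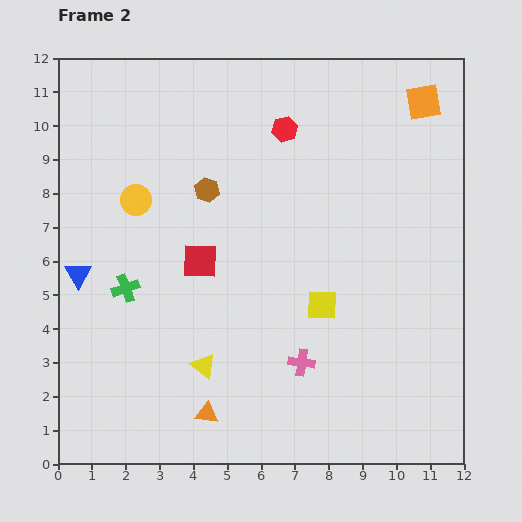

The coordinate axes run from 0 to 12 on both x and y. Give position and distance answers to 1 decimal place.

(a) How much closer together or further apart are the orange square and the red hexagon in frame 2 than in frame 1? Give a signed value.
+0.7

Distance in frame 1: 3.5. Distance in frame 2: 4.2.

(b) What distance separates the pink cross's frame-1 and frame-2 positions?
3.7

The pink cross moved from (10.7, 4.3) to (7.2, 3.0), a distance of √(3.5² + 1.3²) ≈ 3.7.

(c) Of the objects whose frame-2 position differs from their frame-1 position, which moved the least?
the orange square

(moved 0.7)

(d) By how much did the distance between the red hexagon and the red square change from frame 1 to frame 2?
-4.0

Distance in frame 1: 8.6. Distance in frame 2: 4.6.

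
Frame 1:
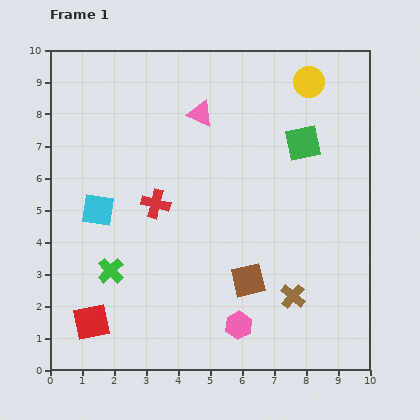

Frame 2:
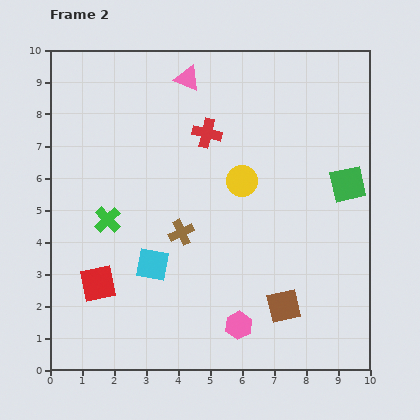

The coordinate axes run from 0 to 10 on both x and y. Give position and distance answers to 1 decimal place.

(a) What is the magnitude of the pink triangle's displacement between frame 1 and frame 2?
1.2

The pink triangle moved from (4.7, 8.0) to (4.3, 9.1), a distance of √(0.4² + 1.1²) ≈ 1.2.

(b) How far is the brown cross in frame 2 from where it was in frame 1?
4.0

The brown cross moved from (7.6, 2.3) to (4.1, 4.3), a distance of √(3.5² + 2.0²) ≈ 4.0.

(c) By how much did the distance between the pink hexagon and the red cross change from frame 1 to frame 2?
+1.5

Distance in frame 1: 4.6. Distance in frame 2: 6.1.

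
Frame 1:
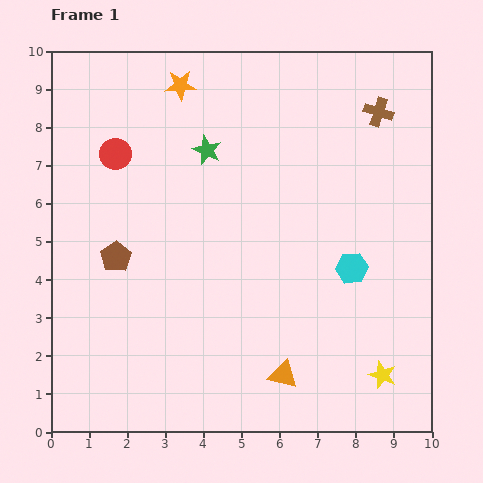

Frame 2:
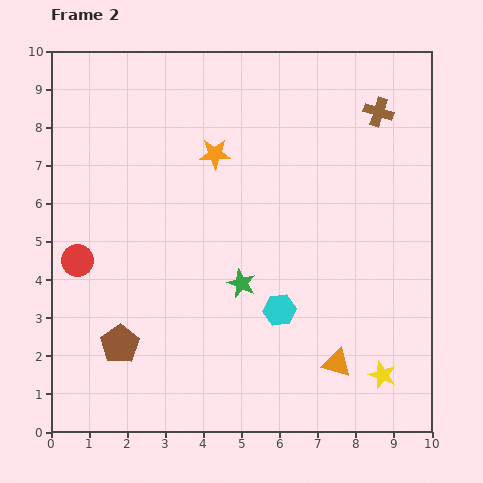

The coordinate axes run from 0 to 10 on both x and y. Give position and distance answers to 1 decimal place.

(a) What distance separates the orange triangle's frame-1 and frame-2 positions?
1.4

The orange triangle moved from (6.1, 1.5) to (7.5, 1.8), a distance of √(1.4² + 0.3²) ≈ 1.4.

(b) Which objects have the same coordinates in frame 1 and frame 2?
the yellow star, the brown cross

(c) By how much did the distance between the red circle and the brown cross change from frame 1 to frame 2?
+1.8

Distance in frame 1: 7.0. Distance in frame 2: 8.8.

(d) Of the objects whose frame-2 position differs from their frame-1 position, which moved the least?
the orange triangle

(moved 1.4)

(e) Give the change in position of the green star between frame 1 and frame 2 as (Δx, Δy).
(0.9, -3.5)

The green star was at (4.1, 7.4) in frame 1 and (5.0, 3.9) in frame 2.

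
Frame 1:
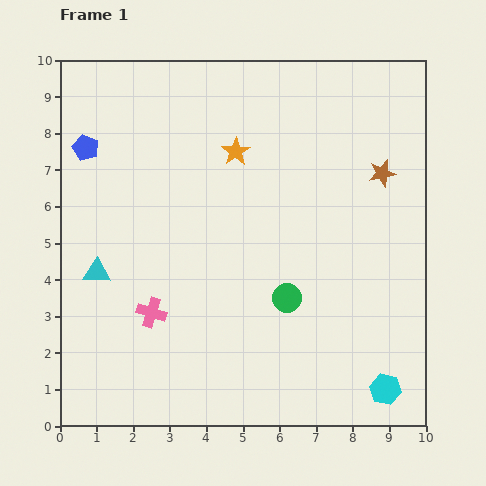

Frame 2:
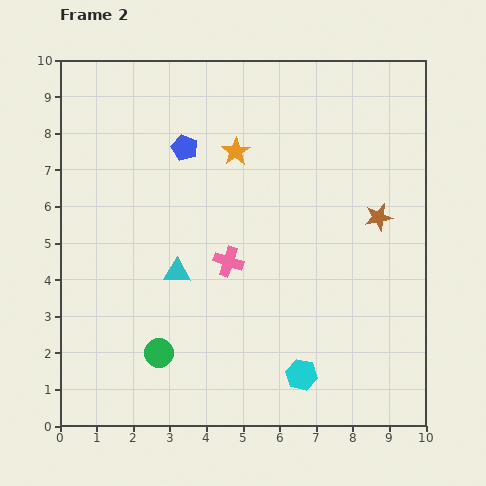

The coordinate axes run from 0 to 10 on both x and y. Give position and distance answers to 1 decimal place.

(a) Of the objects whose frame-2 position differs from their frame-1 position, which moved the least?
the brown star

(moved 1.2)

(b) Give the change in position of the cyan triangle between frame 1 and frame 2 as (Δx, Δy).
(2.2, 0.0)

The cyan triangle was at (1.0, 4.2) in frame 1 and (3.2, 4.2) in frame 2.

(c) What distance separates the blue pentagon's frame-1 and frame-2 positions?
2.7

The blue pentagon moved from (0.7, 7.6) to (3.4, 7.6), a distance of √(2.7² + 0.0²) ≈ 2.7.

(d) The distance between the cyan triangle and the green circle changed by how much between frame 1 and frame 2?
-2.9

Distance in frame 1: 5.2. Distance in frame 2: 2.3.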